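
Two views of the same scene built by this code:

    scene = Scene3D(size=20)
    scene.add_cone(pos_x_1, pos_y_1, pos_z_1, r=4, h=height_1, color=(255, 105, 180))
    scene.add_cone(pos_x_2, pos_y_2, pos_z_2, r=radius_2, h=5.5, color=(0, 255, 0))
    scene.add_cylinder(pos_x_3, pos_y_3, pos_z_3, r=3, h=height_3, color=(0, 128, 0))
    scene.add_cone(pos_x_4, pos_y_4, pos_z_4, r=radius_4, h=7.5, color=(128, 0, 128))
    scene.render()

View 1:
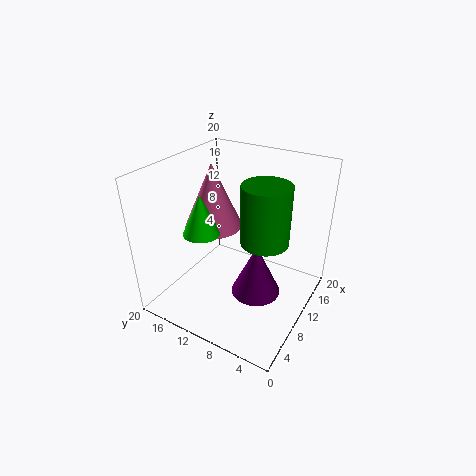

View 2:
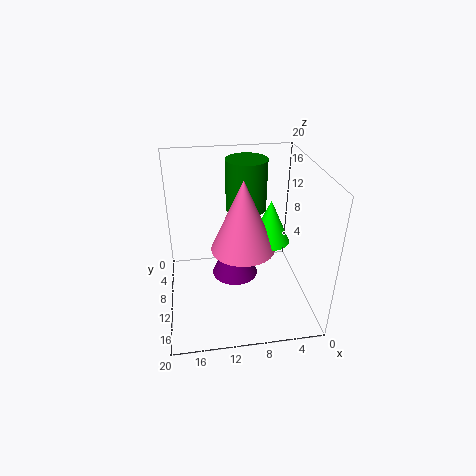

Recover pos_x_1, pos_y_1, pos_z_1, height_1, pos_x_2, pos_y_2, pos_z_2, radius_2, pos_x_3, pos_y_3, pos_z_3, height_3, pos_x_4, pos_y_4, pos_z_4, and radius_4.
pos_x_1 = 10
pos_y_1 = 14
pos_z_1 = 11
height_1 = 9
pos_x_2 = 6.5
pos_y_2 = 13.5
pos_z_2 = 11.5
radius_2 = 2.5
pos_x_3 = 8
pos_y_3 = 5
pos_z_3 = 12
height_3 = 7.5
pos_x_4 = 10
pos_y_4 = 7
pos_z_4 = 2
radius_4 = 3.5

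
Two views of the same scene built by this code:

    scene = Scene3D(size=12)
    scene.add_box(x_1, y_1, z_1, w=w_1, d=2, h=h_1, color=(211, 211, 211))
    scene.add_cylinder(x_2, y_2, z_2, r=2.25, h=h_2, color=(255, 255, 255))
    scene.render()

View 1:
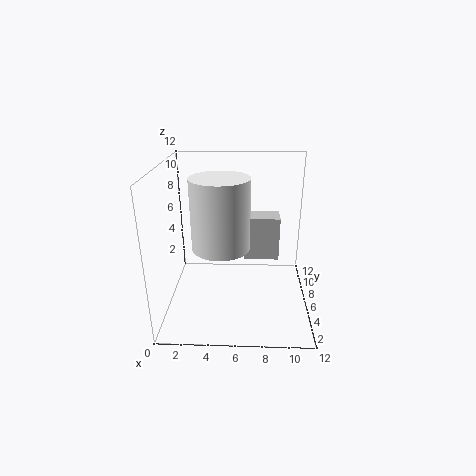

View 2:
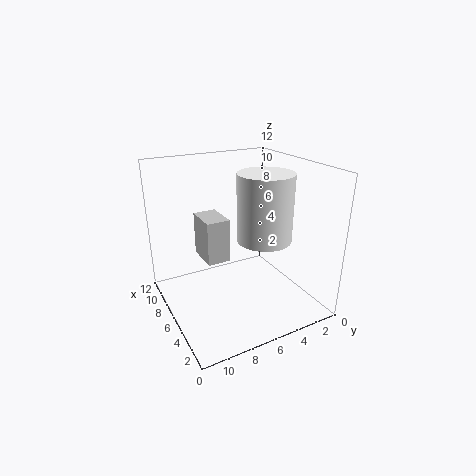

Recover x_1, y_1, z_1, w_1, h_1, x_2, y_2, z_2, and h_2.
x_1 = 6.5, y_1 = 6.5, z_1 = 3.75, w_1 = 3, h_1 = 3.75, x_2 = 4.75, y_2 = 4.25, z_2 = 6, h_2 = 5.5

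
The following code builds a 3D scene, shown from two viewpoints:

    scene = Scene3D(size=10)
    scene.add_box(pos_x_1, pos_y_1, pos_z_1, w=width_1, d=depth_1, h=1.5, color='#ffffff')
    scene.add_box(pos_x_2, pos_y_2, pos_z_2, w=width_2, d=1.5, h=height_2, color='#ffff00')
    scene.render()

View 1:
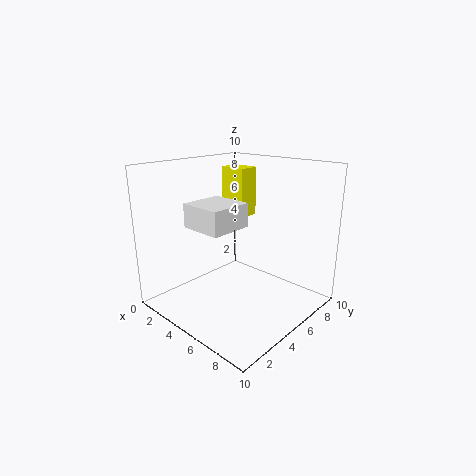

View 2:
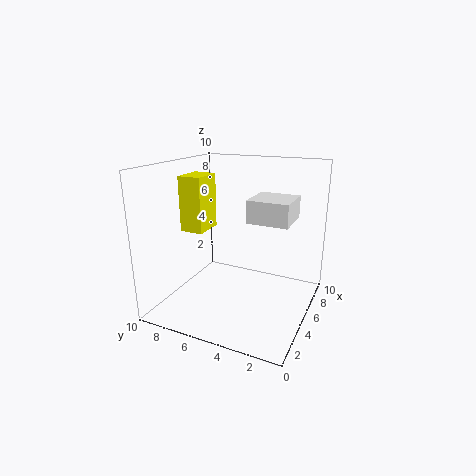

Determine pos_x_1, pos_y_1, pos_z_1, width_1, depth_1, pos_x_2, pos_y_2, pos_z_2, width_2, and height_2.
pos_x_1 = 4
pos_y_1 = 1.25
pos_z_1 = 6.5
width_1 = 2.75
depth_1 = 2.75
pos_x_2 = 2.25
pos_y_2 = 6.25
pos_z_2 = 6
width_2 = 2
height_2 = 3.5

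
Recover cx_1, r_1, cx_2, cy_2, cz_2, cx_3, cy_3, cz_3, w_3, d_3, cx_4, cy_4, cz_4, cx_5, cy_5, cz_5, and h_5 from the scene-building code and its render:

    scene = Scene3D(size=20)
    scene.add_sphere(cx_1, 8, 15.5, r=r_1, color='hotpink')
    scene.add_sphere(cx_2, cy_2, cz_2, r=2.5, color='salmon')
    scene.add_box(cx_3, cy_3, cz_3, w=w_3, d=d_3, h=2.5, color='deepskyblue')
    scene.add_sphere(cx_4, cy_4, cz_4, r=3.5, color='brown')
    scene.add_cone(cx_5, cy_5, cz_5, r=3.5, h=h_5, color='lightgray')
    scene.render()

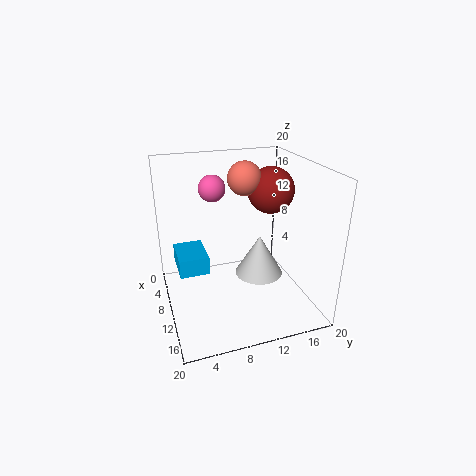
cx_1 = 4; r_1 = 2; cx_2 = 5.5; cy_2 = 12.5; cz_2 = 17; cx_3 = 6; cy_3 = 1.5; cz_3 = 6; w_3 = 5.5; d_3 = 4; cx_4 = 6; cy_4 = 16.5; cz_4 = 15; cx_5 = 9.5; cy_5 = 13.5; cz_5 = 3.5; h_5 = 6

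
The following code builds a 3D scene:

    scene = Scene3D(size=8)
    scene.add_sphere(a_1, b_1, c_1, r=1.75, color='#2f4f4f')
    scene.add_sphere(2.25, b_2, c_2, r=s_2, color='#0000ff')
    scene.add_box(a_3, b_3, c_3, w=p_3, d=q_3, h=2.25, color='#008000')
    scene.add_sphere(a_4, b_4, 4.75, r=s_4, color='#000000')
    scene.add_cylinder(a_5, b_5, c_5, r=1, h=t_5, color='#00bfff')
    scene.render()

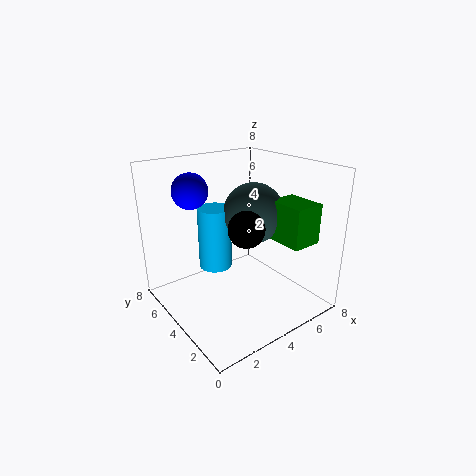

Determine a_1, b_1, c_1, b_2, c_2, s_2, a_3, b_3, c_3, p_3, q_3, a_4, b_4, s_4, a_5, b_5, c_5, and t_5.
a_1 = 5.5; b_1 = 4.5; c_1 = 5; b_2 = 6; c_2 = 6.5; s_2 = 1; a_3 = 5.75; b_3 = 1.25; c_3 = 3.75; p_3 = 1.75; q_3 = 2.25; a_4 = 4; b_4 = 3.25; s_4 = 1; a_5 = 3.75; b_5 = 6; c_5 = 1.5; t_5 = 3.75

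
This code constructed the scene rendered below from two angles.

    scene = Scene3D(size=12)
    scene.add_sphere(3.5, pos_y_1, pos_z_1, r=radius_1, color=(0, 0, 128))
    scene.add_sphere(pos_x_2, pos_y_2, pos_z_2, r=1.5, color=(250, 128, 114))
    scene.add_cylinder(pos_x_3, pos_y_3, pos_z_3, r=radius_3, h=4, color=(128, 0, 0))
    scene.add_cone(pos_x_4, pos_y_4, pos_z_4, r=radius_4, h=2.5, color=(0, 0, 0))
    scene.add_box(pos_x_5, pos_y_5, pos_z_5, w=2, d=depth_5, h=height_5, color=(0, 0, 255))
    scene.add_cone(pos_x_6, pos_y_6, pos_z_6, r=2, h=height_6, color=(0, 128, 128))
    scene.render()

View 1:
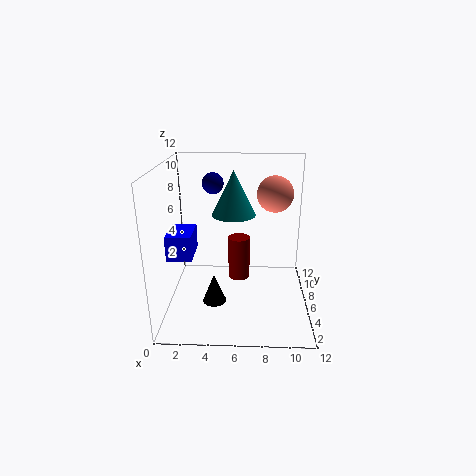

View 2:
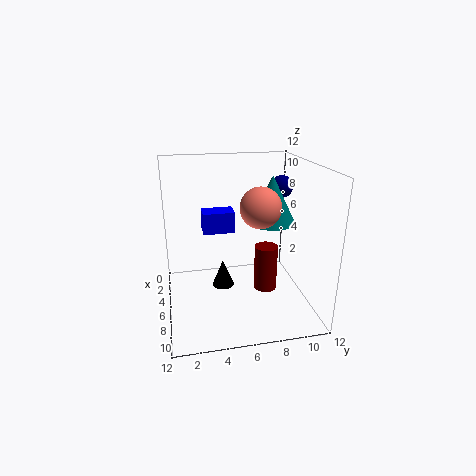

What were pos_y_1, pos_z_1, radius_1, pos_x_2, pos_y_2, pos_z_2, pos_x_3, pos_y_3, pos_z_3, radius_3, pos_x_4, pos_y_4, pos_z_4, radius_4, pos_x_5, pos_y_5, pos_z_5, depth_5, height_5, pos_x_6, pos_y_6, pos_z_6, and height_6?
pos_y_1 = 10.5; pos_z_1 = 9.5; radius_1 = 1; pos_x_2 = 9; pos_y_2 = 7; pos_z_2 = 9.5; pos_x_3 = 6; pos_y_3 = 8.5; pos_z_3 = 1; radius_3 = 1; pos_x_4 = 4; pos_y_4 = 5; pos_z_4 = 0.5; radius_4 = 1; pos_x_5 = 0.5; pos_y_5 = 3.5; pos_z_5 = 5; depth_5 = 3; height_5 = 2; pos_x_6 = 5.5; pos_y_6 = 9; pos_z_6 = 7; height_6 = 4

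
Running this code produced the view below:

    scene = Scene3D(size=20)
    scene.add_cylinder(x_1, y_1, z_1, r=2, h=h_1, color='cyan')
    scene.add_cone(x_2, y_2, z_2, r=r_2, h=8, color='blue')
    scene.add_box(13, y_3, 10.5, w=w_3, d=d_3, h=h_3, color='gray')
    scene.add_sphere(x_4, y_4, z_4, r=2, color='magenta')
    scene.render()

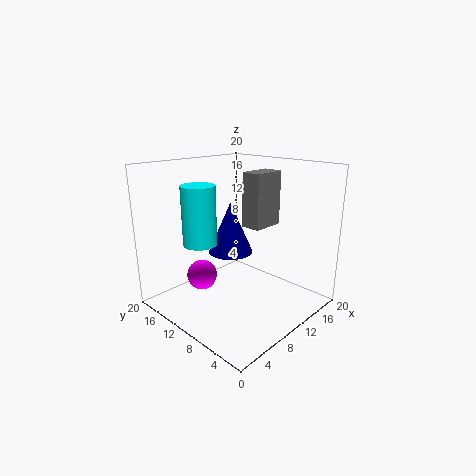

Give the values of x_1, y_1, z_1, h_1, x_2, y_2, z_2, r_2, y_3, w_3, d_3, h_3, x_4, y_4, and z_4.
x_1 = 2.5, y_1 = 9, z_1 = 11.5, h_1 = 7, x_2 = 13.5, y_2 = 15, z_2 = 5.5, r_2 = 3.5, y_3 = 9, w_3 = 5, d_3 = 3, h_3 = 8, x_4 = 5, y_4 = 12, z_4 = 5.5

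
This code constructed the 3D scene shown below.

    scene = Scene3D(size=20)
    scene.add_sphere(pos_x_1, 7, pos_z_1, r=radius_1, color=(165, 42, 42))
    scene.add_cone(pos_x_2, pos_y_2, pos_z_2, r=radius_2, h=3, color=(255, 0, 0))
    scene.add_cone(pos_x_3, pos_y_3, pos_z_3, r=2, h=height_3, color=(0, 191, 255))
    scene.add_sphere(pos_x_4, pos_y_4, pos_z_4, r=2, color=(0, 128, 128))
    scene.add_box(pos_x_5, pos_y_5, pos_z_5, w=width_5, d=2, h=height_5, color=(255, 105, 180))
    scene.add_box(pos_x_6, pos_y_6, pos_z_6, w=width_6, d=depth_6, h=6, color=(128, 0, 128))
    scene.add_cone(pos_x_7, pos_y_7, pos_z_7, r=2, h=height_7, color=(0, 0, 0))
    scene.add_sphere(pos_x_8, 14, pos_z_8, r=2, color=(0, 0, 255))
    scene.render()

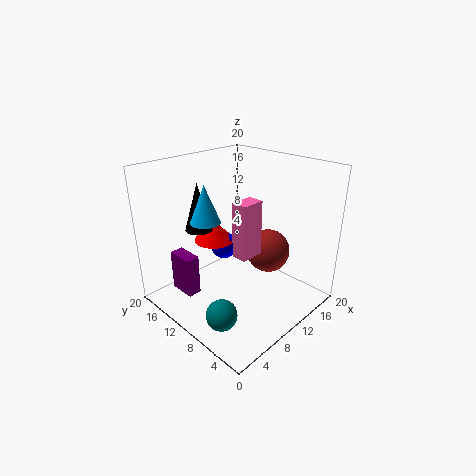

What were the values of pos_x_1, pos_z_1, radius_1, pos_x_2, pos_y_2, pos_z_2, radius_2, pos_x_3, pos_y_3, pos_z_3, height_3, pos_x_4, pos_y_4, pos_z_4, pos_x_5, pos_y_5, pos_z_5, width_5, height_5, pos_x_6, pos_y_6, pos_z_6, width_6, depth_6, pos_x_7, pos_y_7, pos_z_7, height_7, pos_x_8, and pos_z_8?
pos_x_1 = 13; pos_z_1 = 8; radius_1 = 3; pos_x_2 = 10; pos_y_2 = 15; pos_z_2 = 8; radius_2 = 3; pos_x_3 = 6; pos_y_3 = 12; pos_z_3 = 13; height_3 = 5; pos_x_4 = 3; pos_y_4 = 6; pos_z_4 = 3; pos_x_5 = 6; pos_y_5 = 5; pos_z_5 = 10; width_5 = 3; height_5 = 7; pos_x_6 = 4; pos_y_6 = 14; pos_z_6 = 1; width_6 = 2; depth_6 = 4; pos_x_7 = 8; pos_y_7 = 16; pos_z_7 = 10; height_7 = 7; pos_x_8 = 11; pos_z_8 = 7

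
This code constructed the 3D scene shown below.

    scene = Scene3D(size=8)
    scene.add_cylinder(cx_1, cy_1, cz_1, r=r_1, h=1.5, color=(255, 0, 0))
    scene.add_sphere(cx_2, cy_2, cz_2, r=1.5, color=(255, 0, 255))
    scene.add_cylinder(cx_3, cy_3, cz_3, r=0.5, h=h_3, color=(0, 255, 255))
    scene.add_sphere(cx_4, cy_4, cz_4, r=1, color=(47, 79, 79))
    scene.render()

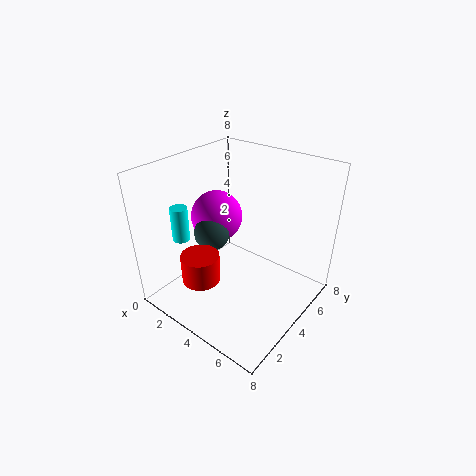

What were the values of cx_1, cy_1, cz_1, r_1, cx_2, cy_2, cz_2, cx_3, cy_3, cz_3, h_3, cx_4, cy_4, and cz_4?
cx_1 = 3.5, cy_1 = 1.5, cz_1 = 2.5, r_1 = 1, cx_2 = 2, cy_2 = 4.5, cz_2 = 4.5, cx_3 = 1, cy_3 = 2.5, cz_3 = 3.5, h_3 = 2, cx_4 = 2.5, cy_4 = 3.5, cz_4 = 4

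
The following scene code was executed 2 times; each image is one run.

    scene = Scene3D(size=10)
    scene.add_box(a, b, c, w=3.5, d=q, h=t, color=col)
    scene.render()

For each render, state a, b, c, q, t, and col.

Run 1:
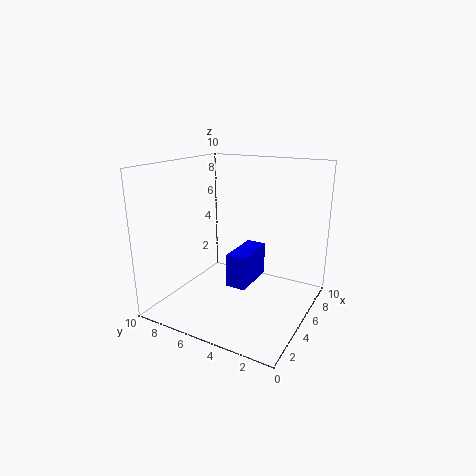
a = 5; b = 4.5; c = 1; q = 1.5; t = 2.5; col = 'blue'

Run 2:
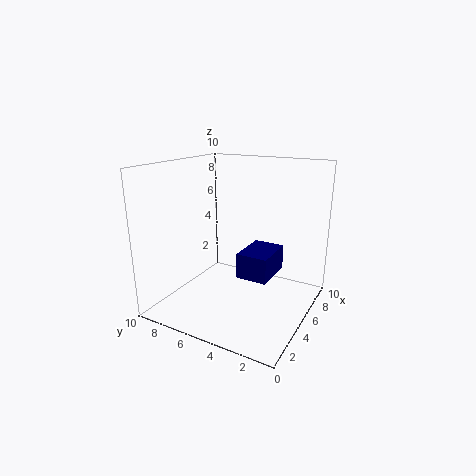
a = 6.5; b = 3.5; c = 1; q = 2.5; t = 2; col = 'navy'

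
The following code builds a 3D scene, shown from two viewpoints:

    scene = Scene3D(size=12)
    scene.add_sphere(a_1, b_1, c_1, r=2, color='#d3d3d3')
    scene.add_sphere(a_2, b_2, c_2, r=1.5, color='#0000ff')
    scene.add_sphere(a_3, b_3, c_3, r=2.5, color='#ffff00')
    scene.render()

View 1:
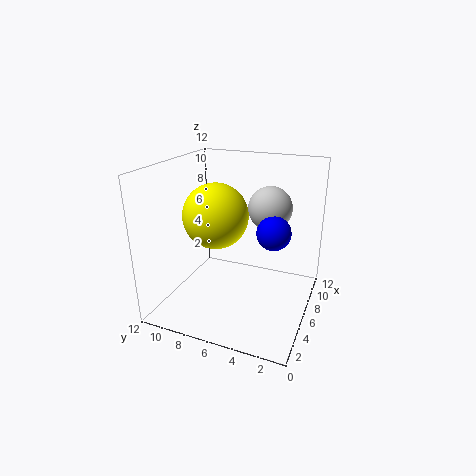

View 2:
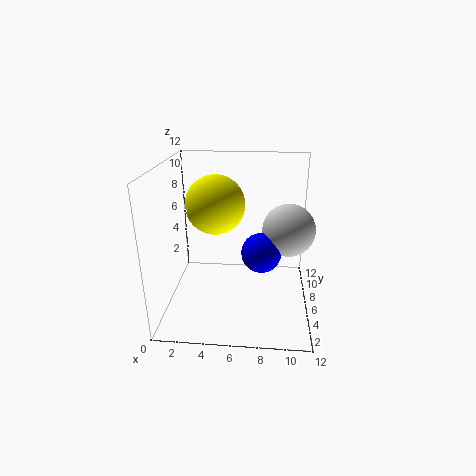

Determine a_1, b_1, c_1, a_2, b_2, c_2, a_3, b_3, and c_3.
a_1 = 10, b_1 = 4.5, c_1 = 7.5, a_2 = 8, b_2 = 3.5, c_2 = 6, a_3 = 4, b_3 = 7, c_3 = 8.5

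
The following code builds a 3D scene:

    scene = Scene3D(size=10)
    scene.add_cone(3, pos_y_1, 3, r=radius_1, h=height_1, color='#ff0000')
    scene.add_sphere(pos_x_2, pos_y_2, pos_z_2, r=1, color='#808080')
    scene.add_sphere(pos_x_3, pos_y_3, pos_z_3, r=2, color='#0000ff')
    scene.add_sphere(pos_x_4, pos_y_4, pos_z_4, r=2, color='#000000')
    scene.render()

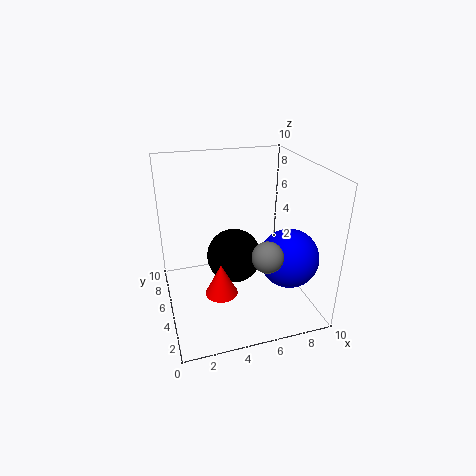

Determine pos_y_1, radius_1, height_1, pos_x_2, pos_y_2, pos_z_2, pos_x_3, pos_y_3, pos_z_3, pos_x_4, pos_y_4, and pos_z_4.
pos_y_1 = 2
radius_1 = 1
height_1 = 2
pos_x_2 = 6
pos_y_2 = 2
pos_z_2 = 5
pos_x_3 = 8
pos_y_3 = 3
pos_z_3 = 4
pos_x_4 = 5
pos_y_4 = 6
pos_z_4 = 3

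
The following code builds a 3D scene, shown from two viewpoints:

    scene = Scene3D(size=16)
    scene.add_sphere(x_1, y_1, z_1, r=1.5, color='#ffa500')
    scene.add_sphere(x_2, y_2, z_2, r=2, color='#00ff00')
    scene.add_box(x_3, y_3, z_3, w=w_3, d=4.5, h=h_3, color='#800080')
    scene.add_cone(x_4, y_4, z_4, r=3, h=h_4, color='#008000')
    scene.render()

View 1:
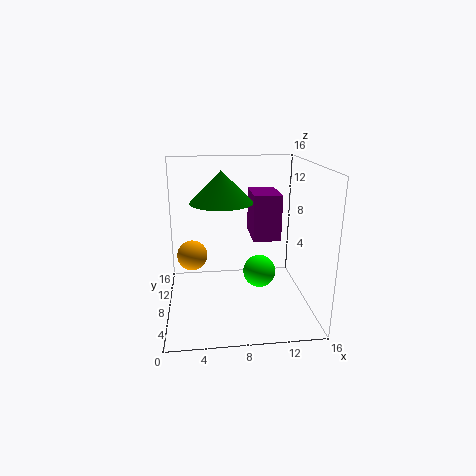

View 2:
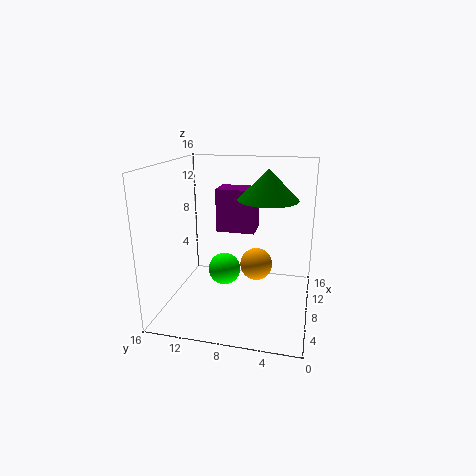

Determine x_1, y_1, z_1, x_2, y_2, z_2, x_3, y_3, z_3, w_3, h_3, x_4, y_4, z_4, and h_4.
x_1 = 3
y_1 = 5
z_1 = 7.5
x_2 = 11
y_2 = 10.5
z_2 = 2.5
x_3 = 9.5
y_3 = 6.5
z_3 = 8
w_3 = 3
h_3 = 5
x_4 = 6
y_4 = 4.5
z_4 = 13
h_4 = 3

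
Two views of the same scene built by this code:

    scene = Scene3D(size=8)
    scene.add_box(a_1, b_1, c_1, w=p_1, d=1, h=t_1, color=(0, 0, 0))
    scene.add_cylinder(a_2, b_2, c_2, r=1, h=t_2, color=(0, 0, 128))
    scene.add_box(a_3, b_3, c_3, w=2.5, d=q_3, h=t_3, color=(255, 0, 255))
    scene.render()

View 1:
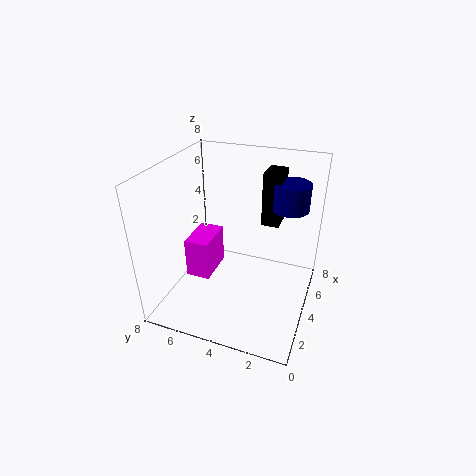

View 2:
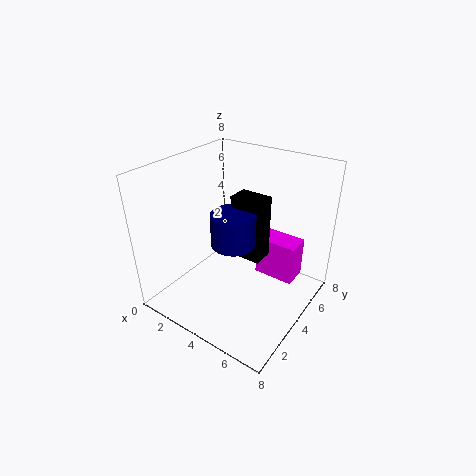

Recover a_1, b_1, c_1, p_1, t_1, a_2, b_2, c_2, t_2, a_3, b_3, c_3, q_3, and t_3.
a_1 = 5, b_1 = 2, c_1 = 4.5, p_1 = 1.5, t_1 = 3, a_2 = 5.5, b_2 = 1.5, c_2 = 5.5, t_2 = 1.5, a_3 = 4, b_3 = 6, c_3 = 0.5, q_3 = 1.5, t_3 = 2.5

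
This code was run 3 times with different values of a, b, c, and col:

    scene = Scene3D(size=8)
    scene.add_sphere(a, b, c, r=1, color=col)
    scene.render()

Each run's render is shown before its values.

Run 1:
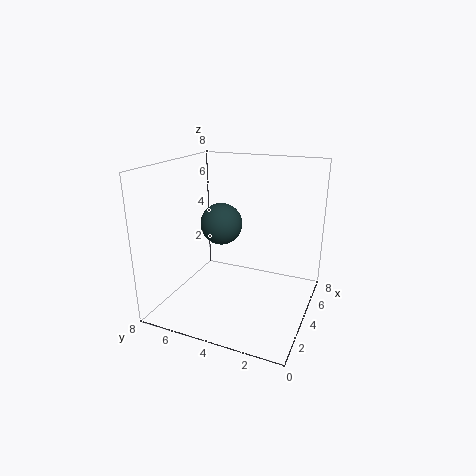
a = 2, b = 4, c = 5.5, col = 'darkslategray'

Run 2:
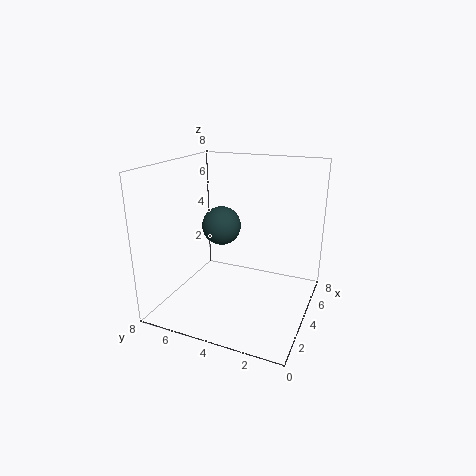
a = 3, b = 4.5, c = 5, col = 'darkslategray'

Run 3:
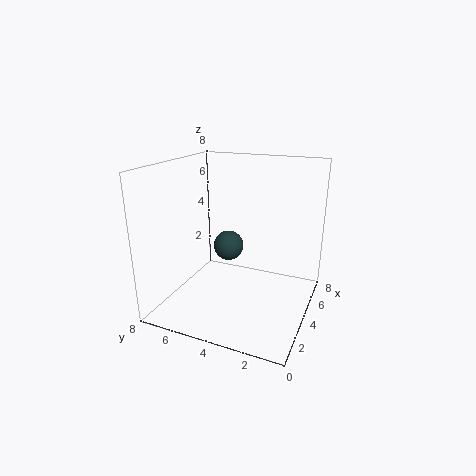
a = 7, b = 6, c = 2, col = 'darkslategray'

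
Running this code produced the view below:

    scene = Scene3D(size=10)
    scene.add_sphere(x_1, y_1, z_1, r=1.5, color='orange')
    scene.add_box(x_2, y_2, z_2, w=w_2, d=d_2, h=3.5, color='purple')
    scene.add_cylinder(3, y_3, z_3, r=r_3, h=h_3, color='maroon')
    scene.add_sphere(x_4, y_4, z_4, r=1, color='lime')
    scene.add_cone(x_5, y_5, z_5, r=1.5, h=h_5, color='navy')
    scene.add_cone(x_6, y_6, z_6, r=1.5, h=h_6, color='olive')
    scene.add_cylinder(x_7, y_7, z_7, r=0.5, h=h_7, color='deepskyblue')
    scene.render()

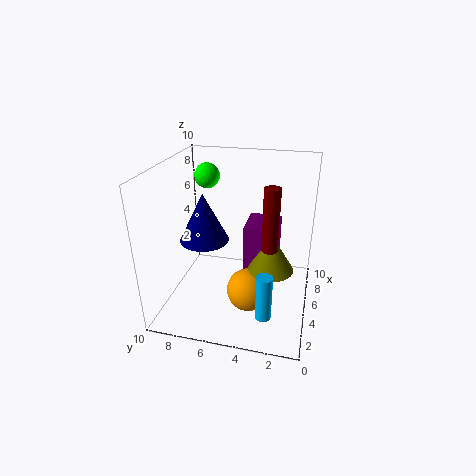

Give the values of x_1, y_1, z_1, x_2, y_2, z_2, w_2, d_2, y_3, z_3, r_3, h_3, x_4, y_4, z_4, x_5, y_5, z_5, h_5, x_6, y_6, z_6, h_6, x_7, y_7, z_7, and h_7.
x_1 = 4; y_1 = 4; z_1 = 1.5; x_2 = 6.5; y_2 = 2.5; z_2 = 1.5; w_2 = 3; d_2 = 2.5; y_3 = 2.5; z_3 = 5.5; r_3 = 0.5; h_3 = 4; x_4 = 9; y_4 = 8.5; z_4 = 8; x_5 = 2.5; y_5 = 6.5; z_5 = 6; h_5 = 3; x_6 = 4; y_6 = 2.5; z_6 = 3.5; h_6 = 2.5; x_7 = 1.5; y_7 = 2.5; z_7 = 1.5; h_7 = 3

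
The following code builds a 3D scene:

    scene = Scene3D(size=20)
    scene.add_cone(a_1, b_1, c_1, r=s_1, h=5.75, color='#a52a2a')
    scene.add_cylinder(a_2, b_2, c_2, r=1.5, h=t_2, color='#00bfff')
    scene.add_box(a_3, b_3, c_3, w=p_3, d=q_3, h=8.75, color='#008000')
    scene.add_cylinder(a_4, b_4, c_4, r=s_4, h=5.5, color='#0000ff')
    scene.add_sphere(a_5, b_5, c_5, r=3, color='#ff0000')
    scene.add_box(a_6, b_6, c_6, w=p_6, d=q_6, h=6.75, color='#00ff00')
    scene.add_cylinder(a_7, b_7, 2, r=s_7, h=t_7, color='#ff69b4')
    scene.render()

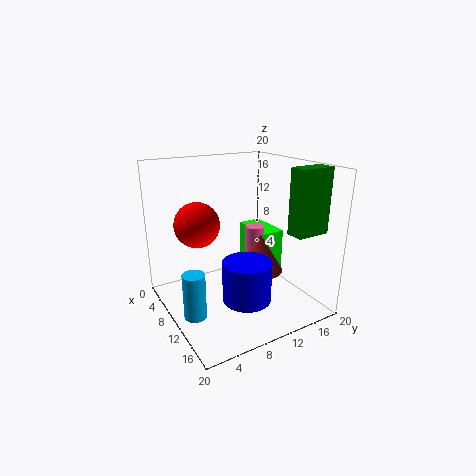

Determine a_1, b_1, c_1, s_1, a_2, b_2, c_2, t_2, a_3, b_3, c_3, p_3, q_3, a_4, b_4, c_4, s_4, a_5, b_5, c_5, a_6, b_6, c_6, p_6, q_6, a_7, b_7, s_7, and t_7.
a_1 = 9, b_1 = 14.5, c_1 = 3.5, s_1 = 3.5, a_2 = 11.5, b_2 = 2.5, c_2 = 0.75, t_2 = 6.25, a_3 = 14.75, b_3 = 14.75, c_3 = 11.25, p_3 = 2.5, q_3 = 4.75, a_4 = 14, b_4 = 9, c_4 = 2.75, s_4 = 3.25, a_5 = 8.75, b_5 = 4.5, c_5 = 12.5, a_6 = 0.75, b_6 = 16, c_6 = 1.75, p_6 = 7, q_6 = 3.75, a_7 = 6, b_7 = 15.5, s_7 = 1.5, t_7 = 7.5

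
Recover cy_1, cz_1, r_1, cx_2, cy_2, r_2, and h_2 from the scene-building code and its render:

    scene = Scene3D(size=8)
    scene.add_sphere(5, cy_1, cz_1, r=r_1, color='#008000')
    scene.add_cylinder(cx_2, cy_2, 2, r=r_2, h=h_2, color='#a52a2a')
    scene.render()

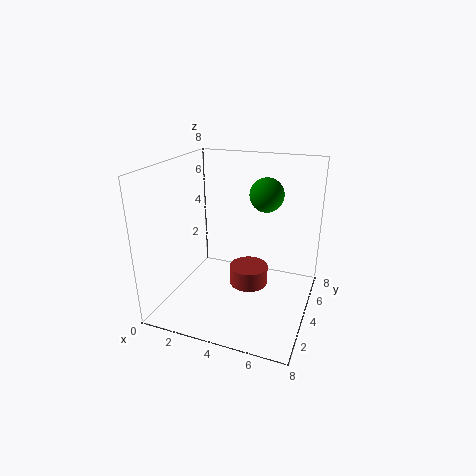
cy_1 = 6, cz_1 = 6, r_1 = 1, cx_2 = 5, cy_2 = 3, r_2 = 1, h_2 = 1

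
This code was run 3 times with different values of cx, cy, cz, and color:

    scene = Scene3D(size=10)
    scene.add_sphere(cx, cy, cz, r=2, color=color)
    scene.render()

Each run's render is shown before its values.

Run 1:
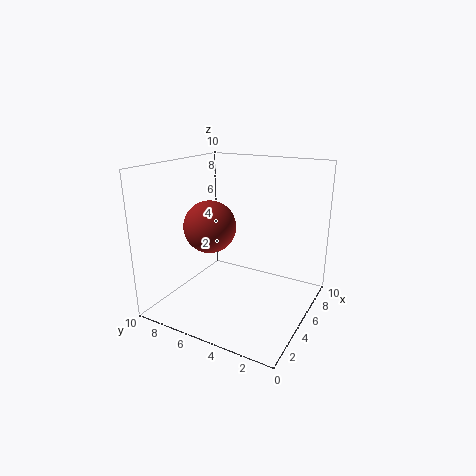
cx = 6
cy = 8
cz = 5
color = 'brown'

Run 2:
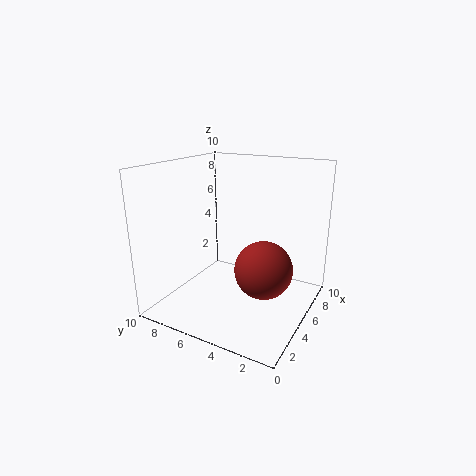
cx = 5
cy = 3
cz = 3
color = 'brown'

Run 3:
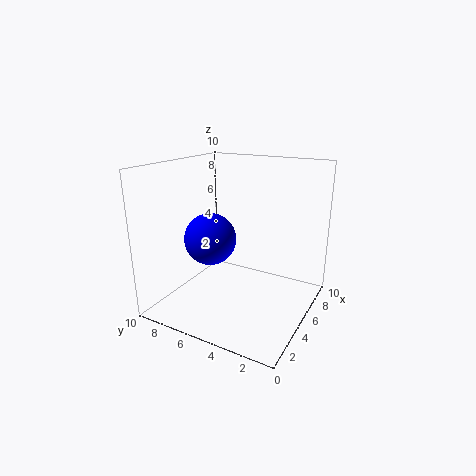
cx = 6
cy = 8
cz = 4
color = 'blue'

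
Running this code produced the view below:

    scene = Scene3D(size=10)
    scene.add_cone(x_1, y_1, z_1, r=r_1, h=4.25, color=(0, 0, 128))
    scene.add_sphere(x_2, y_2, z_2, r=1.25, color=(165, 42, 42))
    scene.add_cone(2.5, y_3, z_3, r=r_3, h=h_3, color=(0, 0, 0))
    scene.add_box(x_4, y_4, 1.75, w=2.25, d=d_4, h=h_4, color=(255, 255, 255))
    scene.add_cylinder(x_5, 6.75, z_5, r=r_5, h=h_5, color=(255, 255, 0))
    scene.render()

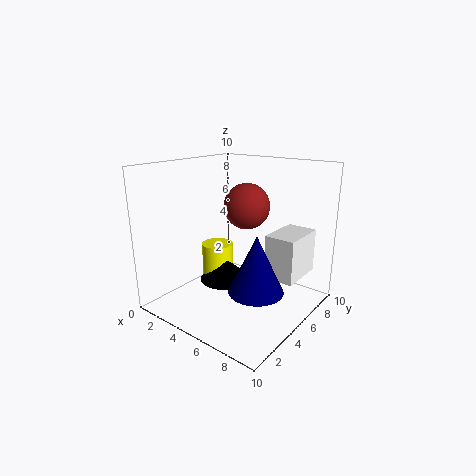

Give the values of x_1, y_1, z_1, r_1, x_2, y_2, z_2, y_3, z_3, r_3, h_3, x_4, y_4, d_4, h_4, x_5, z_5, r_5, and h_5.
x_1 = 6.25
y_1 = 5.5
z_1 = 1
r_1 = 2
x_2 = 7.75
y_2 = 2.25
z_2 = 8.25
y_3 = 6.5
z_3 = 0.5
r_3 = 2
h_3 = 1.75
x_4 = 6.25
y_4 = 6.5
d_4 = 3.5
h_4 = 3.25
x_5 = 1.5
z_5 = 0.25
r_5 = 1.25
h_5 = 3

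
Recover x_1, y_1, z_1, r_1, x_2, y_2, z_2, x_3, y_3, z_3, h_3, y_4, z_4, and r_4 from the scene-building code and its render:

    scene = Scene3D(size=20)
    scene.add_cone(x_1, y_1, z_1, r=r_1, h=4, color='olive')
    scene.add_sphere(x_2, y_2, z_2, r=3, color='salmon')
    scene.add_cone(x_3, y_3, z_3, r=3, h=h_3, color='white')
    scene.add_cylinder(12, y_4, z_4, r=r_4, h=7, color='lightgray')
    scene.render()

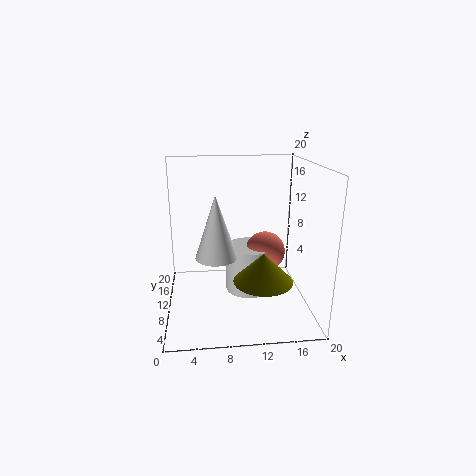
x_1 = 13
y_1 = 6.5
z_1 = 5
r_1 = 4
x_2 = 14.5
y_2 = 13
z_2 = 6.5
x_3 = 7
y_3 = 10.5
z_3 = 7
h_3 = 9
y_4 = 13
z_4 = 0.5
r_4 = 3.5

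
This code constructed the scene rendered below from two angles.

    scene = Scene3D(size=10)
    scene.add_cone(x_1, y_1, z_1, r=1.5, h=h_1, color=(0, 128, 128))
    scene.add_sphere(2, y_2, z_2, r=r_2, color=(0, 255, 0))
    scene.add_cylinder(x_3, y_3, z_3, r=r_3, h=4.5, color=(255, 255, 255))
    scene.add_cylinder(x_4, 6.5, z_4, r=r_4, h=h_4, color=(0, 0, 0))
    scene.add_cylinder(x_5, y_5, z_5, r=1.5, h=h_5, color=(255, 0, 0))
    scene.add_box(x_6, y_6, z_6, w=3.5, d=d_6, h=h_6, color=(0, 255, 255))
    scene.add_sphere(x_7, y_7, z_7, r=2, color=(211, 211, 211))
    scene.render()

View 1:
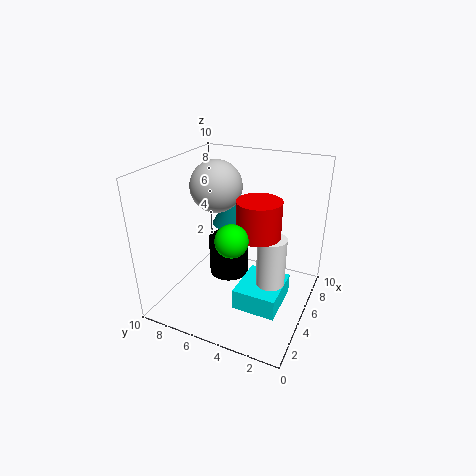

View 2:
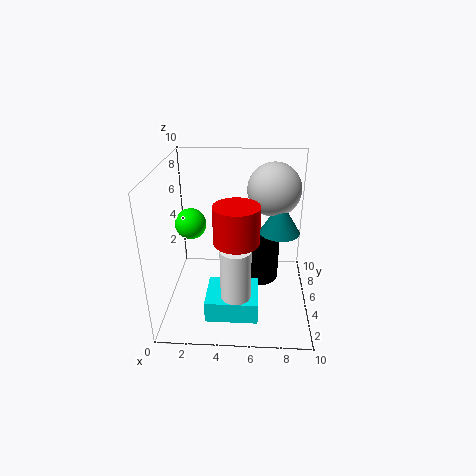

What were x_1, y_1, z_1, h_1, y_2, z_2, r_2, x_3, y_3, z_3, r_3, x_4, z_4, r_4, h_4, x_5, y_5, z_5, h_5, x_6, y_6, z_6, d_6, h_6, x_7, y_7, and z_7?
x_1 = 8, y_1 = 7, z_1 = 4.5, h_1 = 2.5, y_2 = 4, z_2 = 6.5, r_2 = 1, x_3 = 5, y_3 = 2.5, z_3 = 1, r_3 = 1, x_4 = 6.5, z_4 = 1, r_4 = 1.5, h_4 = 3, x_5 = 5, y_5 = 3.5, z_5 = 5.5, h_5 = 2.5, x_6 = 3, y_6 = 1.5, z_6 = 0.5, d_6 = 3, h_6 = 1.5, x_7 = 7.5, y_7 = 8, z_7 = 7.5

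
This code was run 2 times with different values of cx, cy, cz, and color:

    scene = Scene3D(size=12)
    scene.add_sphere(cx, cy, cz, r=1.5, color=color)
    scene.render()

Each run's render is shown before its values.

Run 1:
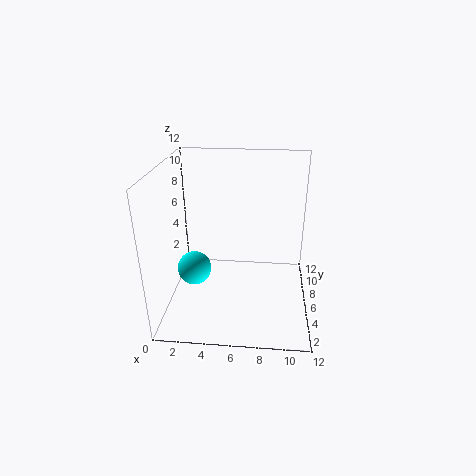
cx = 2
cy = 6.5
cz = 2.5
color = 'cyan'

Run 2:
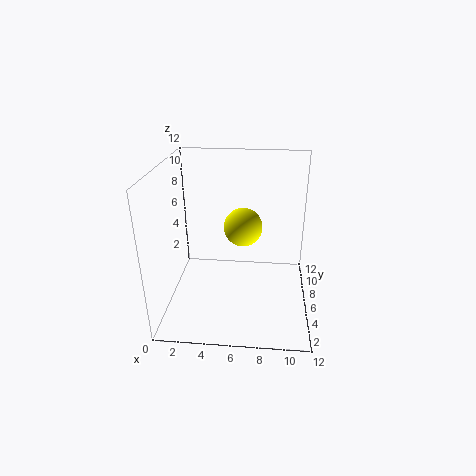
cx = 6.5
cy = 5
cz = 7.5
color = 'yellow'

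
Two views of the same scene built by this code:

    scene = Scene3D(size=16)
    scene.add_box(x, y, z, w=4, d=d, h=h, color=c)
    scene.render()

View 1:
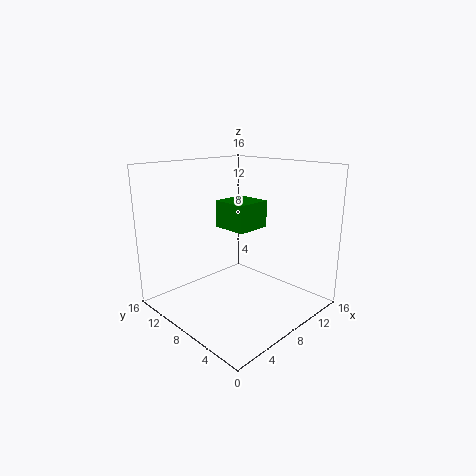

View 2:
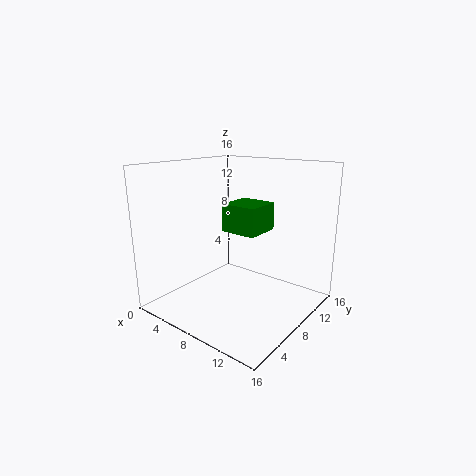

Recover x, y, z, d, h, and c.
x = 7; y = 6.5; z = 9; d = 4; h = 3; c = 'green'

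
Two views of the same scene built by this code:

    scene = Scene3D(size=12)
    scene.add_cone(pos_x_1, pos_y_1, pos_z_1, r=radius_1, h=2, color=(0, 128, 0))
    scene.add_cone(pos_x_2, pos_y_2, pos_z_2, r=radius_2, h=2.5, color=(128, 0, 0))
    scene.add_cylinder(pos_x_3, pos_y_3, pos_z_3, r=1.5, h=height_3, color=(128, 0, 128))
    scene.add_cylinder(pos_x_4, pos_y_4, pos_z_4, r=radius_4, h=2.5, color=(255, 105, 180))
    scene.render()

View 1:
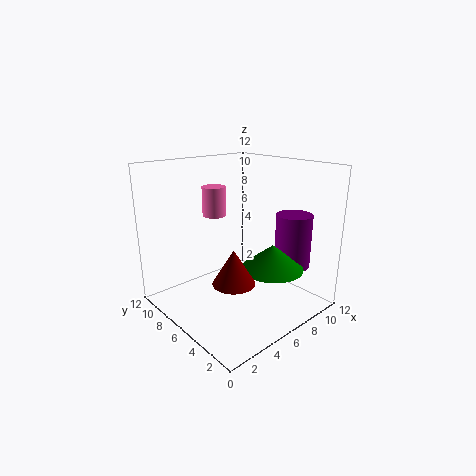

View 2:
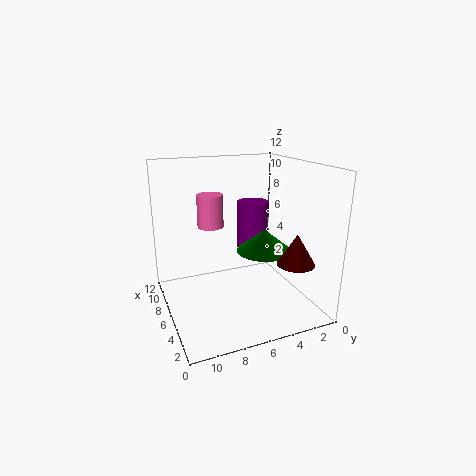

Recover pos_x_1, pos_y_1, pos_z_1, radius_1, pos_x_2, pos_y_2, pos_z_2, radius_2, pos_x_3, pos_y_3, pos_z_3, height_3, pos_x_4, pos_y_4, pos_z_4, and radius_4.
pos_x_1 = 7; pos_y_1 = 3; pos_z_1 = 4; radius_1 = 2.5; pos_x_2 = 2.5; pos_y_2 = 2.5; pos_z_2 = 4.5; radius_2 = 1.5; pos_x_3 = 9.5; pos_y_3 = 3; pos_z_3 = 3.5; height_3 = 4.5; pos_x_4 = 5.5; pos_y_4 = 8.5; pos_z_4 = 7.5; radius_4 = 1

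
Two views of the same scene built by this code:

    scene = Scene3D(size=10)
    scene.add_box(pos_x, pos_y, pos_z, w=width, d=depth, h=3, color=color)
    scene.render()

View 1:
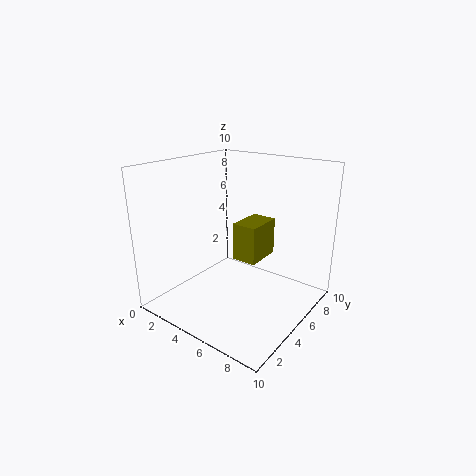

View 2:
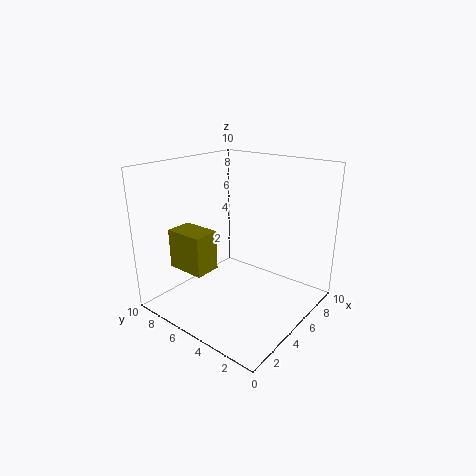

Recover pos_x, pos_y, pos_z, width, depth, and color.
pos_x = 3
pos_y = 7
pos_z = 2
width = 2
depth = 3
color = 'olive'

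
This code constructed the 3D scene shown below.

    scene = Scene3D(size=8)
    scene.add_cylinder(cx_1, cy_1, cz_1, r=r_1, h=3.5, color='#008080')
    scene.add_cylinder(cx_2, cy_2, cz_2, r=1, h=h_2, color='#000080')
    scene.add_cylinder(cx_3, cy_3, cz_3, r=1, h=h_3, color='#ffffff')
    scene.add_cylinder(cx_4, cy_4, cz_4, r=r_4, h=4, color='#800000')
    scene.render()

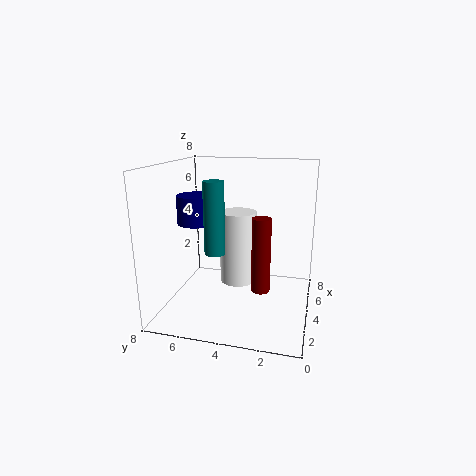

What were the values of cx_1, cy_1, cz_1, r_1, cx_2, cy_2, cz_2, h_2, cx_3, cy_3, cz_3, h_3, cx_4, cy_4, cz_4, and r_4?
cx_1 = 1.5
cy_1 = 4.5
cz_1 = 4
r_1 = 0.5
cx_2 = 3
cy_2 = 6
cz_2 = 5
h_2 = 1.5
cx_3 = 4
cy_3 = 4
cz_3 = 1.5
h_3 = 4
cx_4 = 3
cy_4 = 2.5
cz_4 = 1.5
r_4 = 0.5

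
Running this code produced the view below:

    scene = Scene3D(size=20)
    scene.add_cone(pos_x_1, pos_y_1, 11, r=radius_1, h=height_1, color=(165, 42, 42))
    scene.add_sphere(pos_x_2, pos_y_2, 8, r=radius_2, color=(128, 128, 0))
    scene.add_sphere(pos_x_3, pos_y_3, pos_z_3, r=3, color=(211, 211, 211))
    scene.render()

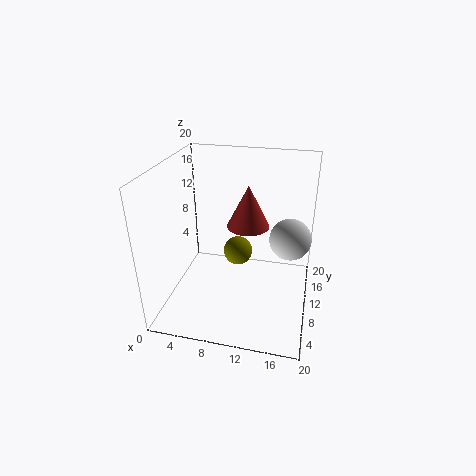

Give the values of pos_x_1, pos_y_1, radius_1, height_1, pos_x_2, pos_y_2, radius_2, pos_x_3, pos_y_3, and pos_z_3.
pos_x_1 = 11, pos_y_1 = 12, radius_1 = 3, height_1 = 6, pos_x_2 = 10, pos_y_2 = 10, radius_2 = 2, pos_x_3 = 17, pos_y_3 = 13, pos_z_3 = 9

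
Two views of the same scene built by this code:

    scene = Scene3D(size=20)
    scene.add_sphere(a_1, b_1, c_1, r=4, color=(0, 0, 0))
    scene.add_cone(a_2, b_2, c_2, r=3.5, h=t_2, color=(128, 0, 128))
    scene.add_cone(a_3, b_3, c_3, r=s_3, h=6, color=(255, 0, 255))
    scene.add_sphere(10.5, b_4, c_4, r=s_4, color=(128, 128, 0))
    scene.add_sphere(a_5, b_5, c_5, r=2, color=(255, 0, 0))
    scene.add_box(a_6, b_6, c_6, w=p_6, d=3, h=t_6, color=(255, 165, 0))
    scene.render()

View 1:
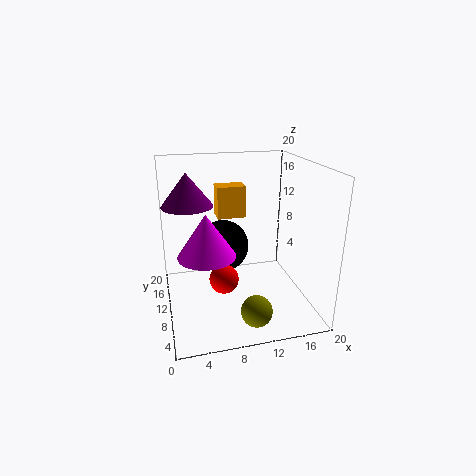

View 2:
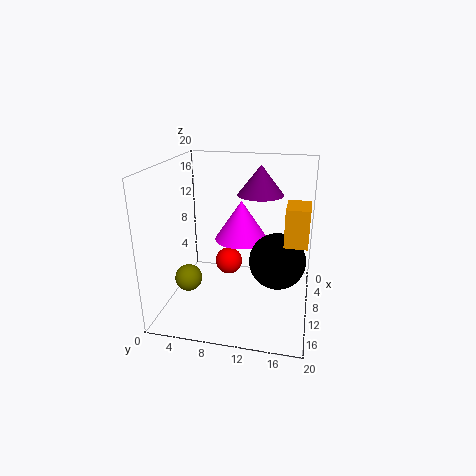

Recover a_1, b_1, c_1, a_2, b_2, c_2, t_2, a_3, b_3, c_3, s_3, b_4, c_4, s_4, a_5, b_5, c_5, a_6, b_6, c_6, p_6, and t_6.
a_1 = 9
b_1 = 15.5
c_1 = 6.5
a_2 = 3.5
b_2 = 12
c_2 = 14.5
t_2 = 4.5
a_3 = 5.5
b_3 = 9.5
c_3 = 8
s_3 = 4
b_4 = 2.5
c_4 = 3
s_4 = 2
a_5 = 7.5
b_5 = 8
c_5 = 5
a_6 = 8.5
b_6 = 16.5
c_6 = 10.5
p_6 = 4.5
t_6 = 5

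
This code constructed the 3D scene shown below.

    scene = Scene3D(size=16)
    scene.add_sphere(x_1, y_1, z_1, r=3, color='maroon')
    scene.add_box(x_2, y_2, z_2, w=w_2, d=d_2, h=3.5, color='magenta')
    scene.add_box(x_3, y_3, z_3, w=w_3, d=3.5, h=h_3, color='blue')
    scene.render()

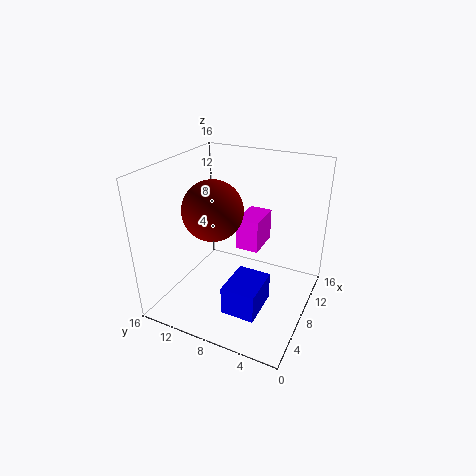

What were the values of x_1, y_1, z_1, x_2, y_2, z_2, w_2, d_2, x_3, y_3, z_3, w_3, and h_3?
x_1 = 4.5; y_1 = 9; z_1 = 12.5; x_2 = 7.5; y_2 = 5.5; z_2 = 7; w_2 = 4; d_2 = 2.5; x_3 = 2; y_3 = 3.5; z_3 = 2.5; w_3 = 4.5; h_3 = 3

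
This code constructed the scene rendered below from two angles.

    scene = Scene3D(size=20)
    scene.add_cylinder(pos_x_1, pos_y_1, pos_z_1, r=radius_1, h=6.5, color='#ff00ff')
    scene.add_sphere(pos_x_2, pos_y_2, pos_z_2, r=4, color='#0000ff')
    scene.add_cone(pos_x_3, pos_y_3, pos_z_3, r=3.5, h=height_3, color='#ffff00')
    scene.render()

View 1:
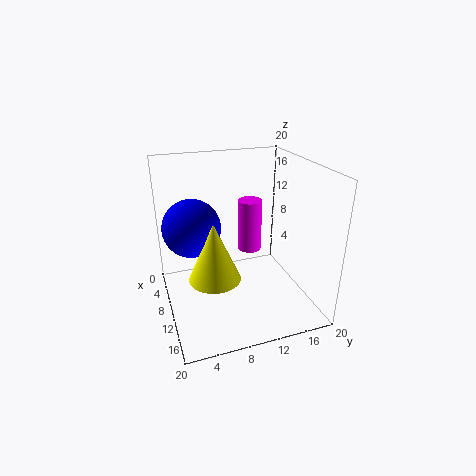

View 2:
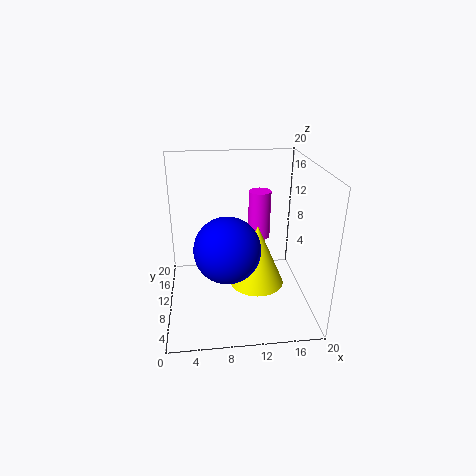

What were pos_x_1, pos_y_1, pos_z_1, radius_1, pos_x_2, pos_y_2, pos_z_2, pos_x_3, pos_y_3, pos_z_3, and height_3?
pos_x_1 = 13; pos_y_1 = 10.5; pos_z_1 = 10; radius_1 = 1.5; pos_x_2 = 8; pos_y_2 = 4; pos_z_2 = 11.5; pos_x_3 = 12; pos_y_3 = 6; pos_z_3 = 5.5; height_3 = 8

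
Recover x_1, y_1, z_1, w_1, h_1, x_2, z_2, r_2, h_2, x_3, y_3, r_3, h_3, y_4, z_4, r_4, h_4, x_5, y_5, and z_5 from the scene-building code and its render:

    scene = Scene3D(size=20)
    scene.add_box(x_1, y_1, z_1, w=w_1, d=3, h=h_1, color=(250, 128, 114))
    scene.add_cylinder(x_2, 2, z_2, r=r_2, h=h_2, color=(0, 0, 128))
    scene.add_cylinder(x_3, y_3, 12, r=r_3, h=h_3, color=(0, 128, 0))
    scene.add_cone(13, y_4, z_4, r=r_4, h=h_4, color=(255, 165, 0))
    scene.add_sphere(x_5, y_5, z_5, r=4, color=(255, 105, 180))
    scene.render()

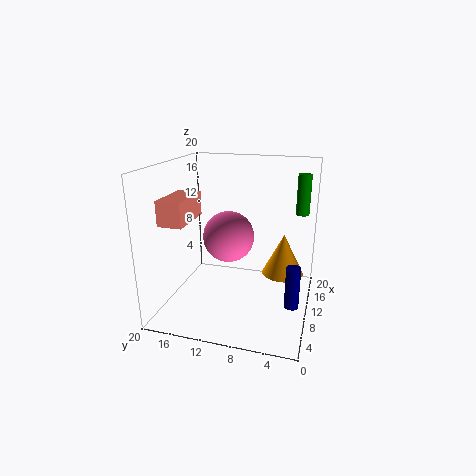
x_1 = 1
y_1 = 14
z_1 = 14
w_1 = 6
h_1 = 3
x_2 = 9
z_2 = 1
r_2 = 1
h_2 = 6
x_3 = 17
y_3 = 2
r_3 = 1
h_3 = 6
y_4 = 4
z_4 = 4
r_4 = 3
h_4 = 6
x_5 = 15
y_5 = 13
z_5 = 8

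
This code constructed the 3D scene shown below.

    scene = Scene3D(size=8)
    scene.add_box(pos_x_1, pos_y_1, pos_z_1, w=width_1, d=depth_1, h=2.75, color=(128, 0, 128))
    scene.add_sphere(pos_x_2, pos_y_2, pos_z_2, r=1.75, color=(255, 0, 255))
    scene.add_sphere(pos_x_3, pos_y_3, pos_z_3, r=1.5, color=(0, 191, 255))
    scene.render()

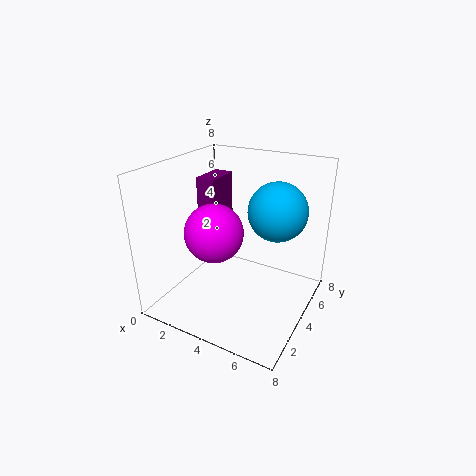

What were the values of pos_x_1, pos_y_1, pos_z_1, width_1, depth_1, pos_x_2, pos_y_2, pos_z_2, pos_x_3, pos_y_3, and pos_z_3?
pos_x_1 = 0.25, pos_y_1 = 5.5, pos_z_1 = 3.75, width_1 = 1.25, depth_1 = 2.25, pos_x_2 = 2.25, pos_y_2 = 4.25, pos_z_2 = 3.75, pos_x_3 = 6.25, pos_y_3 = 4, pos_z_3 = 6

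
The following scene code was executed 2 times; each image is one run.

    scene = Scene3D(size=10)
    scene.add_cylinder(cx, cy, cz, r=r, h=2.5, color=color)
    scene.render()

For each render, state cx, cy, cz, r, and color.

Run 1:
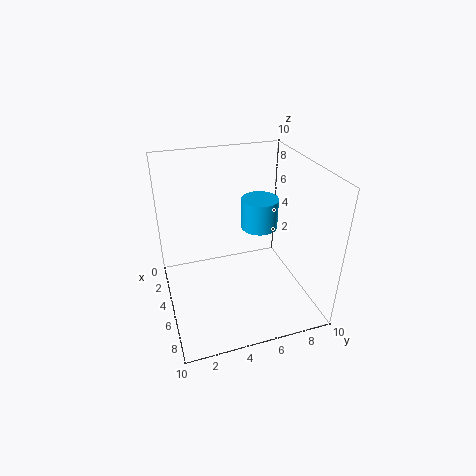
cx = 1.5; cy = 8; cz = 3.5; r = 1.5; color = 'deepskyblue'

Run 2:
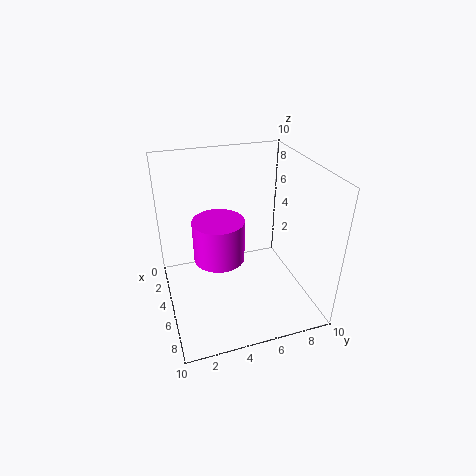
cx = 7.5; cy = 3; cz = 5.5; r = 1.5; color = 'magenta'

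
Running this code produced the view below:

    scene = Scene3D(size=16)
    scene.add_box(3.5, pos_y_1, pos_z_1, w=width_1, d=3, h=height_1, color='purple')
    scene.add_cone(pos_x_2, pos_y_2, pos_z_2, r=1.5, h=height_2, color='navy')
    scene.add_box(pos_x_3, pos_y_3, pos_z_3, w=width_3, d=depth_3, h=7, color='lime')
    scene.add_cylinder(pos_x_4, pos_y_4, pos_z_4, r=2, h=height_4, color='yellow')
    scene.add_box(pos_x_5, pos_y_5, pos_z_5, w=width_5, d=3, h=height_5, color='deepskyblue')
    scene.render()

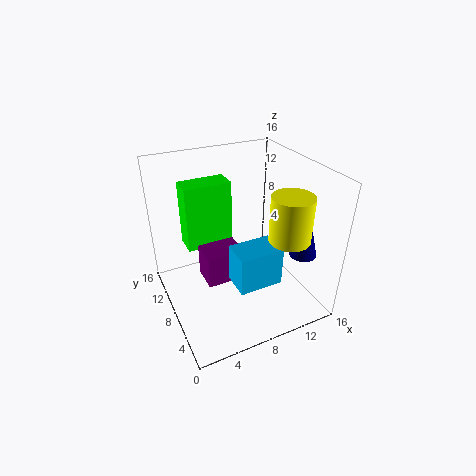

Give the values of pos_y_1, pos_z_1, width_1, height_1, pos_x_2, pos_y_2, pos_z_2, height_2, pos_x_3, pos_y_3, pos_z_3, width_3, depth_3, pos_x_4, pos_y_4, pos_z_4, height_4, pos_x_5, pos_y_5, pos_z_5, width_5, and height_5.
pos_y_1 = 5.5
pos_z_1 = 4.5
width_1 = 4
height_1 = 3.5
pos_x_2 = 14
pos_y_2 = 4
pos_z_2 = 6.5
height_2 = 6
pos_x_3 = 2.5
pos_y_3 = 8.5
pos_z_3 = 7.5
width_3 = 5
depth_3 = 2.5
pos_x_4 = 10.5
pos_y_4 = 2
pos_z_4 = 10.5
height_4 = 4.5
pos_x_5 = 5.5
pos_y_5 = 2
pos_z_5 = 5.5
width_5 = 4.5
height_5 = 4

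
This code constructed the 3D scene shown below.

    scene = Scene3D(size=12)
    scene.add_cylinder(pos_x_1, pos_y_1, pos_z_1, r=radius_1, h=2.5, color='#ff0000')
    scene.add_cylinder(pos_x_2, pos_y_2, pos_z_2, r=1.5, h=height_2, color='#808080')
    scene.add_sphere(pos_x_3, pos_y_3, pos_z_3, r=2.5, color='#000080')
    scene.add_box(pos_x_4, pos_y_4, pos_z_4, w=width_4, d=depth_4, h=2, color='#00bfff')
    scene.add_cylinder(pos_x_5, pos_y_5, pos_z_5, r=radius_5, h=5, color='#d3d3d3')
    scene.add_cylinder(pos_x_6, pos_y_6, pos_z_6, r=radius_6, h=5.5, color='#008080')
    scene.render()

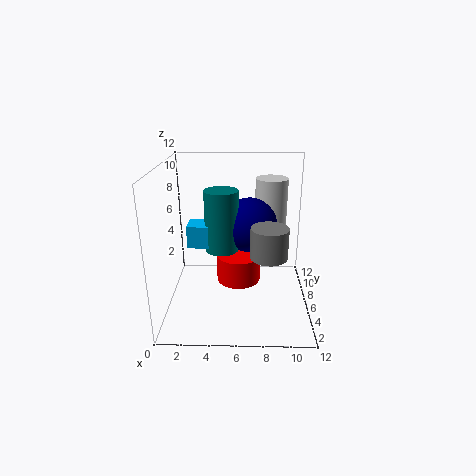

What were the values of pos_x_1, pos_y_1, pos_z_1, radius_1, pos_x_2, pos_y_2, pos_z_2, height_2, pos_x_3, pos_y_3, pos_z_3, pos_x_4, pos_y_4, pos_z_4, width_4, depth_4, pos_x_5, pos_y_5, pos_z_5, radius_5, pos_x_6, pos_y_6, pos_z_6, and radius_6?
pos_x_1 = 6; pos_y_1 = 8; pos_z_1 = 1; radius_1 = 2; pos_x_2 = 8.5; pos_y_2 = 4.5; pos_z_2 = 5; height_2 = 2.5; pos_x_3 = 7; pos_y_3 = 9; pos_z_3 = 6; pos_x_4 = 1.5; pos_y_4 = 7; pos_z_4 = 4.5; width_4 = 3.5; depth_4 = 2; pos_x_5 = 9; pos_y_5 = 10.5; pos_z_5 = 5; radius_5 = 1.5; pos_x_6 = 4.5; pos_y_6 = 8; pos_z_6 = 4; radius_6 = 1.5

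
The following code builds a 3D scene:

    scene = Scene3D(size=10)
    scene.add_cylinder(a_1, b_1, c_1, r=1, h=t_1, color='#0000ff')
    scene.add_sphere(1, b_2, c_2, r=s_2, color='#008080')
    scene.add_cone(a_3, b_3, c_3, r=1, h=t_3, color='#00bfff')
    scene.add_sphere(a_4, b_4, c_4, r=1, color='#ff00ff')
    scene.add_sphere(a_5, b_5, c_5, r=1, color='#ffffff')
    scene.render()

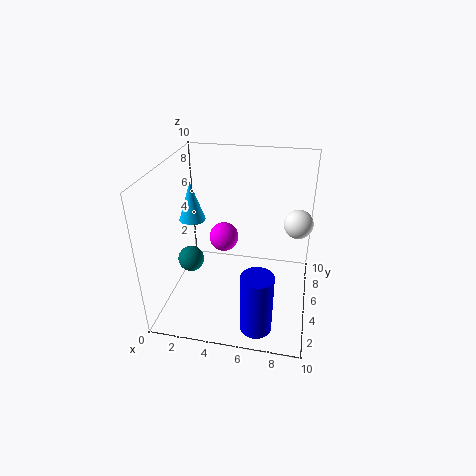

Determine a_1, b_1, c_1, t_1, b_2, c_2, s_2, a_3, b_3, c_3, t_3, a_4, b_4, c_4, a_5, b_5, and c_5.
a_1 = 7
b_1 = 1
c_1 = 1
t_1 = 4
b_2 = 6
c_2 = 2
s_2 = 1
a_3 = 1
b_3 = 7
c_3 = 5
t_3 = 3
a_4 = 4
b_4 = 5
c_4 = 5
a_5 = 9
b_5 = 6
c_5 = 6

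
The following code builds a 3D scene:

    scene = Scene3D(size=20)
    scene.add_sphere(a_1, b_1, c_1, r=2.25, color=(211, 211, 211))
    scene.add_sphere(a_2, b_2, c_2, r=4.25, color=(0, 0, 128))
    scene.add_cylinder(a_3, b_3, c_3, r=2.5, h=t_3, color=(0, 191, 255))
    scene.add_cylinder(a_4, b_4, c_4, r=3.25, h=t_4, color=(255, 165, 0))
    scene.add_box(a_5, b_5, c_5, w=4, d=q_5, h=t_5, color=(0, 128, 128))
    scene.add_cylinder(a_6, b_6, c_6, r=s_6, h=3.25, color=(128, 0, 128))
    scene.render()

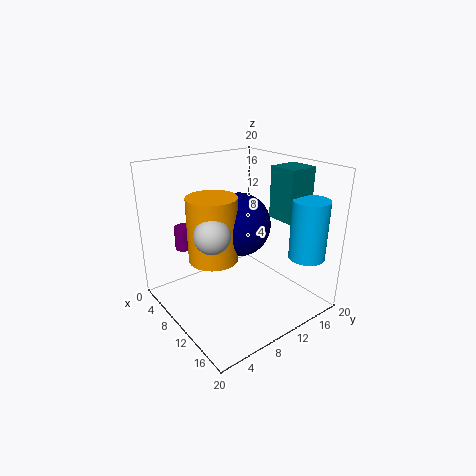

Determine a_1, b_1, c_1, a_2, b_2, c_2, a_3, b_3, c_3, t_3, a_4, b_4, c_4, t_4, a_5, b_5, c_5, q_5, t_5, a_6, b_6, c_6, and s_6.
a_1 = 12.5; b_1 = 4.25; c_1 = 12.75; a_2 = 10.5; b_2 = 9.75; c_2 = 12.25; a_3 = 16.5; b_3 = 17; c_3 = 7.5; t_3 = 8.25; a_4 = 10.25; b_4 = 5.75; c_4 = 8.25; t_4 = 8.5; a_5 = 10.75; b_5 = 15; c_5 = 12.25; q_5 = 4.25; t_5 = 7.25; a_6 = 5; b_6 = 4.25; c_6 = 8.25; s_6 = 1.25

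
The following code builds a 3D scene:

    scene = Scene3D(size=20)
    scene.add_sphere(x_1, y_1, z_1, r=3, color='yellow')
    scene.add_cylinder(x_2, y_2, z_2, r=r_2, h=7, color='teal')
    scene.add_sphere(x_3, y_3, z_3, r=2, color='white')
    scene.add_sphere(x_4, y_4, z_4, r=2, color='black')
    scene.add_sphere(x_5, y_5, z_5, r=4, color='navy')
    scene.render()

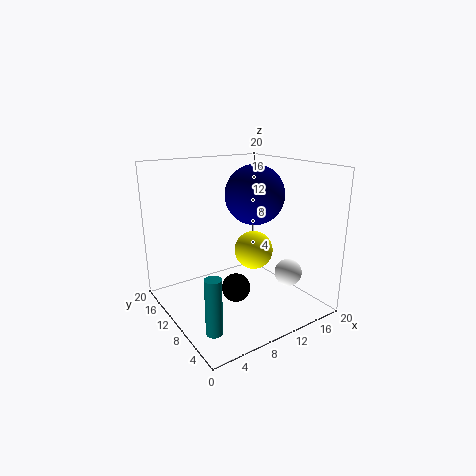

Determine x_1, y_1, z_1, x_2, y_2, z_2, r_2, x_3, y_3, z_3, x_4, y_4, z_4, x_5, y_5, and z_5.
x_1 = 15; y_1 = 13; z_1 = 6; x_2 = 2; y_2 = 3; z_2 = 2; r_2 = 1; x_3 = 17; y_3 = 7; z_3 = 4; x_4 = 9; y_4 = 9; z_4 = 3; x_5 = 12; y_5 = 9; z_5 = 16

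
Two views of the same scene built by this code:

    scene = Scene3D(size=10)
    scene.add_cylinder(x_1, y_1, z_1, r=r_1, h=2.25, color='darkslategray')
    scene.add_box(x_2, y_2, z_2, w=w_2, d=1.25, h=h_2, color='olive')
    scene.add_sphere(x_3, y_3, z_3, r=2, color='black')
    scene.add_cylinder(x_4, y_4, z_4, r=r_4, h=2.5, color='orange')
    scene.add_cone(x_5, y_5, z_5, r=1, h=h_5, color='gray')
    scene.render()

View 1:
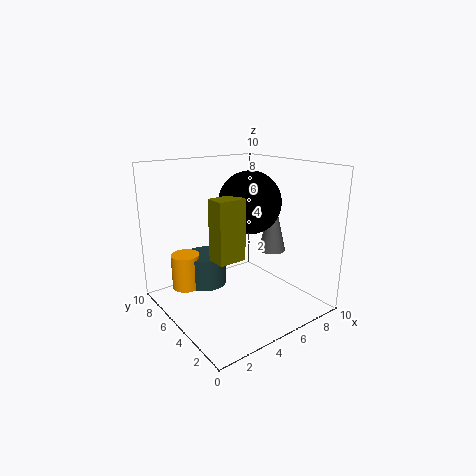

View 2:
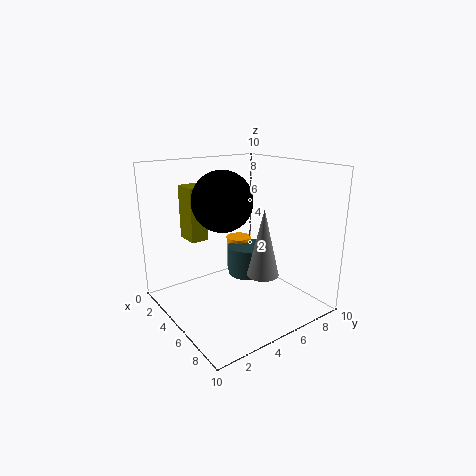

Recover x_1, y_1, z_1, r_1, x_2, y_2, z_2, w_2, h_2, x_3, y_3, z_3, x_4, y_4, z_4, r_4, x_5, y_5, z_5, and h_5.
x_1 = 3.5
y_1 = 7
z_1 = 1.25
r_1 = 1.5
x_2 = 1.75
y_2 = 2.25
z_2 = 4.75
w_2 = 1.75
h_2 = 3.75
x_3 = 5
y_3 = 3.75
z_3 = 7.75
x_4 = 2
y_4 = 7.25
z_4 = 1.25
r_4 = 1
x_5 = 8
y_5 = 4.75
z_5 = 3.5
h_5 = 4.25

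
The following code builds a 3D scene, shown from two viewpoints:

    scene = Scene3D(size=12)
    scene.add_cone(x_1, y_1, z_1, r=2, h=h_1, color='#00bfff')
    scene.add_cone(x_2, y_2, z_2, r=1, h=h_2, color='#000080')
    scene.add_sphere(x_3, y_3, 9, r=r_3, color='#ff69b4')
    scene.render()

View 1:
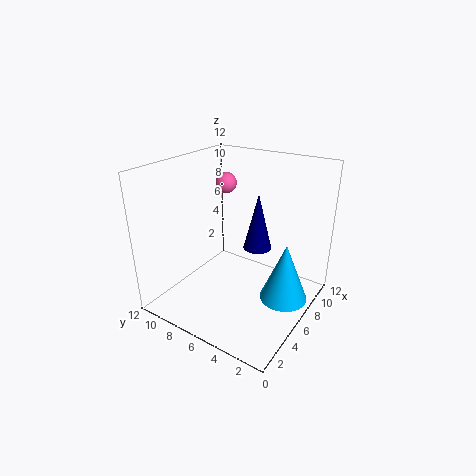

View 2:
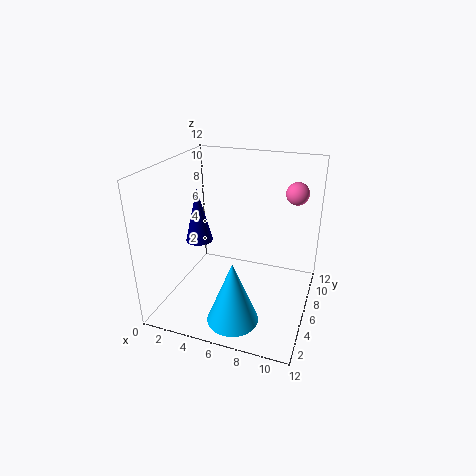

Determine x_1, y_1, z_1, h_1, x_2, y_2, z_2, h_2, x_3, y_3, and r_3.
x_1 = 7, y_1 = 2, z_1 = 1, h_1 = 5, x_2 = 4, y_2 = 3, z_2 = 7, h_2 = 4, x_3 = 10, y_3 = 10, r_3 = 1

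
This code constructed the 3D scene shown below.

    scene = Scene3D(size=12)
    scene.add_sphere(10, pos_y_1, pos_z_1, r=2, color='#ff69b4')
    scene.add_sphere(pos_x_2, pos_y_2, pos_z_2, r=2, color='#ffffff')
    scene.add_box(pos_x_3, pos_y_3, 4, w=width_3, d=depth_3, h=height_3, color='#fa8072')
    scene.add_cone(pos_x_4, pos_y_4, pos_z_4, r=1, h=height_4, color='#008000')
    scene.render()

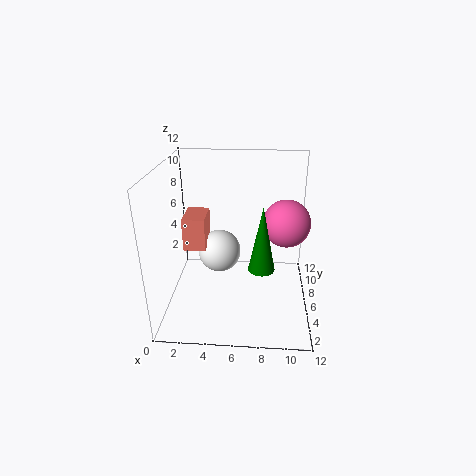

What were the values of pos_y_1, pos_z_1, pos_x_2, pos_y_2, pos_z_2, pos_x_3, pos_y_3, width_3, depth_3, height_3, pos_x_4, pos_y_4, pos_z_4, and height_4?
pos_y_1 = 7; pos_z_1 = 7; pos_x_2 = 4; pos_y_2 = 9; pos_z_2 = 3; pos_x_3 = 1; pos_y_3 = 7; width_3 = 2; depth_3 = 3; height_3 = 3; pos_x_4 = 8; pos_y_4 = 3; pos_z_4 = 5; height_4 = 5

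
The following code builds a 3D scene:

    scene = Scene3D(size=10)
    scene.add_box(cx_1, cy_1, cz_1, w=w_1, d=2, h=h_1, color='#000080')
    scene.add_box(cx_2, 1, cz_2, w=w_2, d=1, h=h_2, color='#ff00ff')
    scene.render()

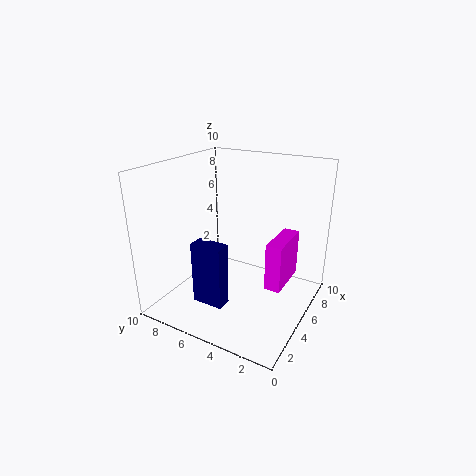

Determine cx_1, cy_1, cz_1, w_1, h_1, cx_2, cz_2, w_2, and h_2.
cx_1 = 1, cy_1 = 4, cz_1 = 2, w_1 = 1, h_1 = 4, cx_2 = 3, cz_2 = 3, w_2 = 3, h_2 = 3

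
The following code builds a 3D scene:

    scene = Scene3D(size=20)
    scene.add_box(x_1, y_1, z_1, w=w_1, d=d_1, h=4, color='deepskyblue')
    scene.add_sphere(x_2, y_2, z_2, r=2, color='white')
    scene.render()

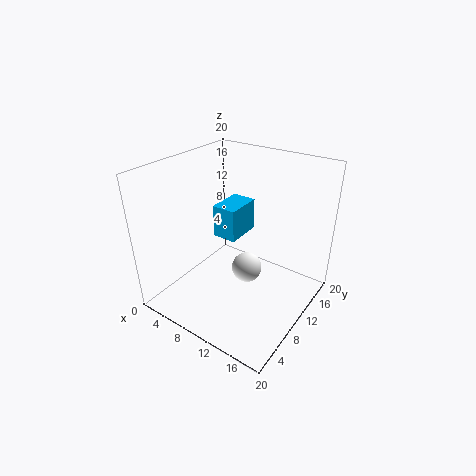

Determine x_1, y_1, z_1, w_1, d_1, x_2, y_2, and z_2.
x_1 = 9.5, y_1 = 5.5, z_1 = 12.5, w_1 = 3, d_1 = 4.5, x_2 = 12.5, y_2 = 8.5, z_2 = 7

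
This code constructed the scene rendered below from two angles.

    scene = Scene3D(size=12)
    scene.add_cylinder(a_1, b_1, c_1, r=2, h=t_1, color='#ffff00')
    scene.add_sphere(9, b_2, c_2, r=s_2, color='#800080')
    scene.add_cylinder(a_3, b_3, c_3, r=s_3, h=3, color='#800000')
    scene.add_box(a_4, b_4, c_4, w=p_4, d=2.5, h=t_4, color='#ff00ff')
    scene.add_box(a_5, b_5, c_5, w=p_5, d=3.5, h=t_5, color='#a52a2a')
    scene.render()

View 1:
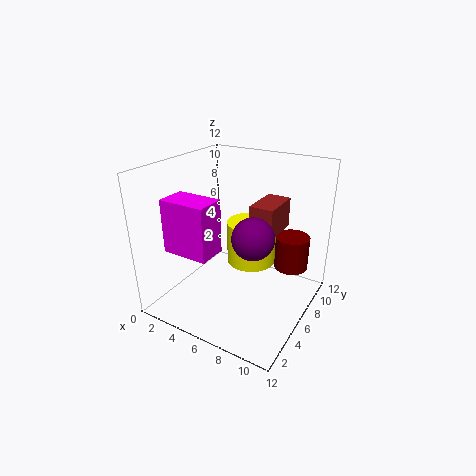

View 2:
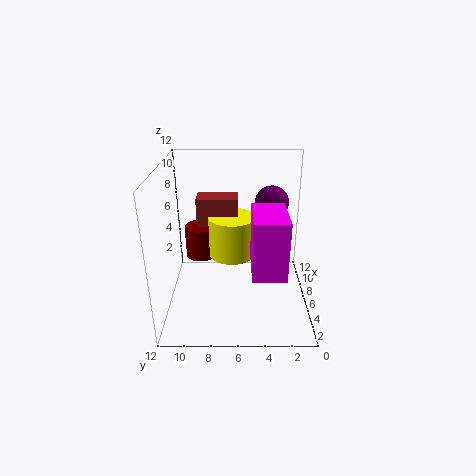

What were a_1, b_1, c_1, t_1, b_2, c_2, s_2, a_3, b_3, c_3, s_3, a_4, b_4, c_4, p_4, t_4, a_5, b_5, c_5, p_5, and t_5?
a_1 = 7; b_1 = 6.5; c_1 = 4; t_1 = 3.5; b_2 = 3; c_2 = 8; s_2 = 1.5; a_3 = 9.5; b_3 = 9.5; c_3 = 2.5; s_3 = 1.5; a_4 = 1; b_4 = 2.5; c_4 = 5; p_4 = 4; t_4 = 4.5; a_5 = 7; b_5 = 6; c_5 = 6.5; p_5 = 2; t_5 = 2.5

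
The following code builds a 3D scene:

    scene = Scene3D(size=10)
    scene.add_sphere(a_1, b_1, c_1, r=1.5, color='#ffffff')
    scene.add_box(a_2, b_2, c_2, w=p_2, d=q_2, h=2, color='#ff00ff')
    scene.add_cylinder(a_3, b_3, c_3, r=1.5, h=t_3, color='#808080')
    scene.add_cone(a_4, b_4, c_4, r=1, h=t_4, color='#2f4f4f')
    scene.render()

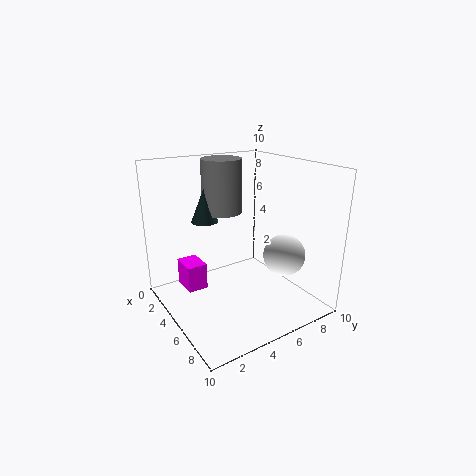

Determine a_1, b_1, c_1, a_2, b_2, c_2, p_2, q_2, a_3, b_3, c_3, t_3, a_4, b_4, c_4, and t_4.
a_1 = 6.5, b_1 = 8, c_1 = 3.5, a_2 = 1, b_2 = 2, c_2 = 0.5, p_2 = 2, q_2 = 1.5, a_3 = 2, b_3 = 5.5, c_3 = 6, t_3 = 4, a_4 = 2, b_4 = 4, c_4 = 5.5, t_4 = 2.5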